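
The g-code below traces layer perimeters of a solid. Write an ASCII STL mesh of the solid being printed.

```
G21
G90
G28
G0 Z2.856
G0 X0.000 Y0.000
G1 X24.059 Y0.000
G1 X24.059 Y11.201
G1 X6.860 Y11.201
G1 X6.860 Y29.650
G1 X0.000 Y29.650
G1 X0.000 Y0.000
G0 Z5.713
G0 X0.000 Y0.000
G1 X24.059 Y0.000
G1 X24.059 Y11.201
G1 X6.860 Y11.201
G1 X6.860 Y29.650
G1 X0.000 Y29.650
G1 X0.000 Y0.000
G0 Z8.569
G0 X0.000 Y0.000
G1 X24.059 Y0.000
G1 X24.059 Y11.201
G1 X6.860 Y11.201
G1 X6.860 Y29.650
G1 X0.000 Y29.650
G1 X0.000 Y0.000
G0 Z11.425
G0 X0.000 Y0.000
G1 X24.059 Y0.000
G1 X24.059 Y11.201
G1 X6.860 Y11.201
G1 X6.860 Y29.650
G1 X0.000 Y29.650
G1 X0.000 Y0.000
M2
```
solid part
  facet normal 0.0000 0.0000 -1.0000
    outer loop
      vertex 24.059 11.201 0.000
      vertex 24.059 0.000 0.000
      vertex 0.000 0.000 0.000
    endloop
  endfacet
  facet normal 0.0000 0.0000 -1.0000
    outer loop
      vertex 6.860 11.201 0.000
      vertex 24.059 11.201 0.000
      vertex 0.000 0.000 0.000
    endloop
  endfacet
  facet normal 0.0000 0.0000 -1.0000
    outer loop
      vertex 6.860 29.650 0.000
      vertex 6.860 11.201 0.000
      vertex 0.000 0.000 0.000
    endloop
  endfacet
  facet normal 0.0000 0.0000 -1.0000
    outer loop
      vertex 0.000 29.650 0.000
      vertex 6.860 29.650 0.000
      vertex 0.000 0.000 0.000
    endloop
  endfacet
  facet normal 0.0000 0.0000 1.0000
    outer loop
      vertex 0.000 0.000 11.425
      vertex 24.059 0.000 11.425
      vertex 24.059 11.201 11.425
    endloop
  endfacet
  facet normal 0.0000 0.0000 1.0000
    outer loop
      vertex 0.000 0.000 11.425
      vertex 24.059 11.201 11.425
      vertex 6.860 11.201 11.425
    endloop
  endfacet
  facet normal 0.0000 0.0000 1.0000
    outer loop
      vertex 0.000 0.000 11.425
      vertex 6.860 11.201 11.425
      vertex 6.860 29.650 11.425
    endloop
  endfacet
  facet normal 0.0000 0.0000 1.0000
    outer loop
      vertex 0.000 0.000 11.425
      vertex 6.860 29.650 11.425
      vertex 0.000 29.650 11.425
    endloop
  endfacet
  facet normal 0.0000 -1.0000 0.0000
    outer loop
      vertex 0.000 0.000 0.000
      vertex 24.059 0.000 0.000
      vertex 24.059 0.000 11.425
    endloop
  endfacet
  facet normal 0.0000 -1.0000 0.0000
    outer loop
      vertex 0.000 0.000 0.000
      vertex 24.059 0.000 11.425
      vertex 0.000 0.000 11.425
    endloop
  endfacet
  facet normal 1.0000 0.0000 0.0000
    outer loop
      vertex 24.059 0.000 0.000
      vertex 24.059 11.201 0.000
      vertex 24.059 11.201 11.425
    endloop
  endfacet
  facet normal 1.0000 0.0000 0.0000
    outer loop
      vertex 24.059 0.000 0.000
      vertex 24.059 11.201 11.425
      vertex 24.059 0.000 11.425
    endloop
  endfacet
  facet normal 0.0000 1.0000 0.0000
    outer loop
      vertex 24.059 11.201 0.000
      vertex 6.860 11.201 0.000
      vertex 6.860 11.201 11.425
    endloop
  endfacet
  facet normal 0.0000 1.0000 0.0000
    outer loop
      vertex 24.059 11.201 0.000
      vertex 6.860 11.201 11.425
      vertex 24.059 11.201 11.425
    endloop
  endfacet
  facet normal 1.0000 0.0000 0.0000
    outer loop
      vertex 6.860 11.201 0.000
      vertex 6.860 29.650 0.000
      vertex 6.860 29.650 11.425
    endloop
  endfacet
  facet normal 1.0000 0.0000 0.0000
    outer loop
      vertex 6.860 11.201 0.000
      vertex 6.860 29.650 11.425
      vertex 6.860 11.201 11.425
    endloop
  endfacet
  facet normal 0.0000 1.0000 0.0000
    outer loop
      vertex 6.860 29.650 0.000
      vertex 0.000 29.650 0.000
      vertex 0.000 29.650 11.425
    endloop
  endfacet
  facet normal 0.0000 1.0000 0.0000
    outer loop
      vertex 6.860 29.650 0.000
      vertex 0.000 29.650 11.425
      vertex 6.860 29.650 11.425
    endloop
  endfacet
  facet normal -1.0000 0.0000 0.0000
    outer loop
      vertex 0.000 29.650 0.000
      vertex 0.000 0.000 0.000
      vertex 0.000 0.000 11.425
    endloop
  endfacet
  facet normal -1.0000 0.0000 0.0000
    outer loop
      vertex 0.000 29.650 0.000
      vertex 0.000 0.000 11.425
      vertex 0.000 29.650 11.425
    endloop
  endfacet
endsolid part

The G0 Z moves step by Δz≈2.856 mm. Every layer's G1 loop is the same polygon, so the solid is a straight extrusion of it from z=0 to z≈11.4. Closing with flat bottom and top caps and triangulating gives 20 facets — an L-shaped prism: outer 24.1 × 29.6 mm, arm thicknesses ≈ 11.2 mm (horizontal) and 6.86 mm (vertical), extruded 11.4 mm in z.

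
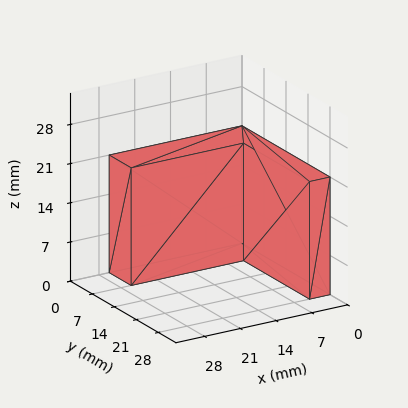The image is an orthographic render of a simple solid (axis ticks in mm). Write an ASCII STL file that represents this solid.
Reading the render: the shape is an L-shaped prism: outer 26 × 28 mm, arm thicknesses ≈ 7 mm (horizontal) and 4 mm (vertical), extruded 21 mm in z (dimensions read to the nearest mm from the axis ticks). For the STL, each face is triangulated and given an outward normal.

solid part
  facet normal 0.0000 0.0000 -1.0000
    outer loop
      vertex 26.000 7.000 0.000
      vertex 26.000 0.000 0.000
      vertex 0.000 0.000 0.000
    endloop
  endfacet
  facet normal 0.0000 0.0000 -1.0000
    outer loop
      vertex 4.000 7.000 0.000
      vertex 26.000 7.000 0.000
      vertex 0.000 0.000 0.000
    endloop
  endfacet
  facet normal 0.0000 0.0000 -1.0000
    outer loop
      vertex 4.000 28.000 0.000
      vertex 4.000 7.000 0.000
      vertex 0.000 0.000 0.000
    endloop
  endfacet
  facet normal 0.0000 0.0000 -1.0000
    outer loop
      vertex 0.000 28.000 0.000
      vertex 4.000 28.000 0.000
      vertex 0.000 0.000 0.000
    endloop
  endfacet
  facet normal 0.0000 0.0000 1.0000
    outer loop
      vertex 0.000 0.000 21.000
      vertex 26.000 0.000 21.000
      vertex 26.000 7.000 21.000
    endloop
  endfacet
  facet normal 0.0000 0.0000 1.0000
    outer loop
      vertex 0.000 0.000 21.000
      vertex 26.000 7.000 21.000
      vertex 4.000 7.000 21.000
    endloop
  endfacet
  facet normal 0.0000 0.0000 1.0000
    outer loop
      vertex 0.000 0.000 21.000
      vertex 4.000 7.000 21.000
      vertex 4.000 28.000 21.000
    endloop
  endfacet
  facet normal 0.0000 0.0000 1.0000
    outer loop
      vertex 0.000 0.000 21.000
      vertex 4.000 28.000 21.000
      vertex 0.000 28.000 21.000
    endloop
  endfacet
  facet normal 0.0000 -1.0000 0.0000
    outer loop
      vertex 0.000 0.000 0.000
      vertex 26.000 0.000 0.000
      vertex 26.000 0.000 21.000
    endloop
  endfacet
  facet normal 0.0000 -1.0000 0.0000
    outer loop
      vertex 0.000 0.000 0.000
      vertex 26.000 0.000 21.000
      vertex 0.000 0.000 21.000
    endloop
  endfacet
  facet normal 1.0000 0.0000 0.0000
    outer loop
      vertex 26.000 0.000 0.000
      vertex 26.000 7.000 0.000
      vertex 26.000 7.000 21.000
    endloop
  endfacet
  facet normal 1.0000 0.0000 0.0000
    outer loop
      vertex 26.000 0.000 0.000
      vertex 26.000 7.000 21.000
      vertex 26.000 0.000 21.000
    endloop
  endfacet
  facet normal 0.0000 1.0000 0.0000
    outer loop
      vertex 26.000 7.000 0.000
      vertex 4.000 7.000 0.000
      vertex 4.000 7.000 21.000
    endloop
  endfacet
  facet normal 0.0000 1.0000 0.0000
    outer loop
      vertex 26.000 7.000 0.000
      vertex 4.000 7.000 21.000
      vertex 26.000 7.000 21.000
    endloop
  endfacet
  facet normal 1.0000 0.0000 0.0000
    outer loop
      vertex 4.000 7.000 0.000
      vertex 4.000 28.000 0.000
      vertex 4.000 28.000 21.000
    endloop
  endfacet
  facet normal 1.0000 0.0000 0.0000
    outer loop
      vertex 4.000 7.000 0.000
      vertex 4.000 28.000 21.000
      vertex 4.000 7.000 21.000
    endloop
  endfacet
  facet normal 0.0000 1.0000 0.0000
    outer loop
      vertex 4.000 28.000 0.000
      vertex 0.000 28.000 0.000
      vertex 0.000 28.000 21.000
    endloop
  endfacet
  facet normal 0.0000 1.0000 0.0000
    outer loop
      vertex 4.000 28.000 0.000
      vertex 0.000 28.000 21.000
      vertex 4.000 28.000 21.000
    endloop
  endfacet
  facet normal -1.0000 0.0000 0.0000
    outer loop
      vertex 0.000 28.000 0.000
      vertex 0.000 0.000 0.000
      vertex 0.000 0.000 21.000
    endloop
  endfacet
  facet normal -1.0000 0.0000 0.0000
    outer loop
      vertex 0.000 28.000 0.000
      vertex 0.000 0.000 21.000
      vertex 0.000 28.000 21.000
    endloop
  endfacet
endsolid part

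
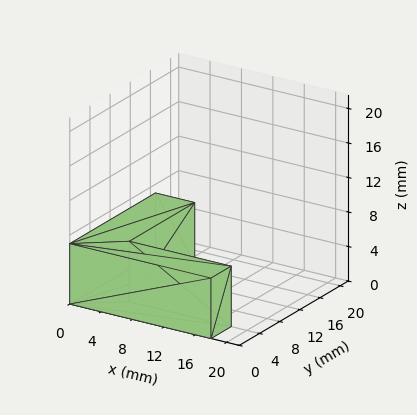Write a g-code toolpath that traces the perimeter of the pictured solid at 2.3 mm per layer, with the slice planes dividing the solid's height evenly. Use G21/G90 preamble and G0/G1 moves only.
Reading the render: the shape is an L-shaped prism: outer 18 × 17 mm, arm thicknesses ≈ 4 mm (horizontal) and 5 mm (vertical), extruded 7 mm in z (dimensions read to the nearest mm from the axis ticks). For the g-code, the solid's height is divided into equal slices at the stated Δz and each level perimeter traced with G1 moves after a G0 lift.

; perimeter-only toolpath
G21 ; units = mm
G90 ; absolute positioning
G28 ; home
; layer 1
G0 Z2.3
G0 X0.0 Y0.0
G1 X18.0 Y0.0
G1 X18.0 Y4.0
G1 X5.0 Y4.0
G1 X5.0 Y17.0
G1 X0.0 Y17.0
G1 X0.0 Y0.0
; layer 2
G0 Z4.7
G0 X0.0 Y0.0
G1 X18.0 Y0.0
G1 X18.0 Y4.0
G1 X5.0 Y4.0
G1 X5.0 Y17.0
G1 X0.0 Y17.0
G1 X0.0 Y0.0
; layer 3
G0 Z7.0
G0 X0.0 Y0.0
G1 X18.0 Y0.0
G1 X18.0 Y4.0
G1 X5.0 Y4.0
G1 X5.0 Y17.0
G1 X0.0 Y17.0
G1 X0.0 Y0.0
M2 ; end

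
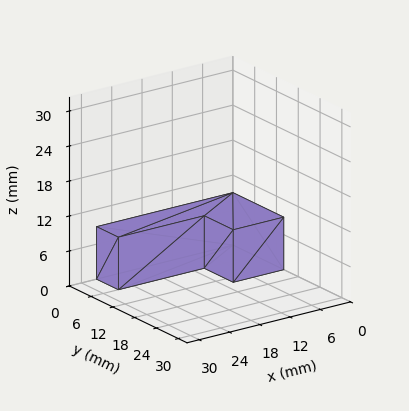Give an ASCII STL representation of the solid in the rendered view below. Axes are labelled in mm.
Reading the render: the shape is an L-shaped prism: outer 27 × 14 mm, arm thicknesses ≈ 6 mm (horizontal) and 10 mm (vertical), extruded 9 mm in z (dimensions read to the nearest mm from the axis ticks). For the STL, each face is triangulated and given an outward normal.

solid part
  facet normal 0.0000 0.0000 -1.0000
    outer loop
      vertex 27.00 6.00 0.00
      vertex 27.00 0.00 0.00
      vertex 0.00 0.00 0.00
    endloop
  endfacet
  facet normal 0.0000 0.0000 -1.0000
    outer loop
      vertex 10.00 6.00 0.00
      vertex 27.00 6.00 0.00
      vertex 0.00 0.00 0.00
    endloop
  endfacet
  facet normal 0.0000 0.0000 -1.0000
    outer loop
      vertex 10.00 14.00 0.00
      vertex 10.00 6.00 0.00
      vertex 0.00 0.00 0.00
    endloop
  endfacet
  facet normal 0.0000 0.0000 -1.0000
    outer loop
      vertex 0.00 14.00 0.00
      vertex 10.00 14.00 0.00
      vertex 0.00 0.00 0.00
    endloop
  endfacet
  facet normal 0.0000 0.0000 1.0000
    outer loop
      vertex 0.00 0.00 9.00
      vertex 27.00 0.00 9.00
      vertex 27.00 6.00 9.00
    endloop
  endfacet
  facet normal 0.0000 0.0000 1.0000
    outer loop
      vertex 0.00 0.00 9.00
      vertex 27.00 6.00 9.00
      vertex 10.00 6.00 9.00
    endloop
  endfacet
  facet normal 0.0000 0.0000 1.0000
    outer loop
      vertex 0.00 0.00 9.00
      vertex 10.00 6.00 9.00
      vertex 10.00 14.00 9.00
    endloop
  endfacet
  facet normal 0.0000 0.0000 1.0000
    outer loop
      vertex 0.00 0.00 9.00
      vertex 10.00 14.00 9.00
      vertex 0.00 14.00 9.00
    endloop
  endfacet
  facet normal 0.0000 -1.0000 0.0000
    outer loop
      vertex 0.00 0.00 0.00
      vertex 27.00 0.00 0.00
      vertex 27.00 0.00 9.00
    endloop
  endfacet
  facet normal 0.0000 -1.0000 0.0000
    outer loop
      vertex 0.00 0.00 0.00
      vertex 27.00 0.00 9.00
      vertex 0.00 0.00 9.00
    endloop
  endfacet
  facet normal 1.0000 0.0000 0.0000
    outer loop
      vertex 27.00 0.00 0.00
      vertex 27.00 6.00 0.00
      vertex 27.00 6.00 9.00
    endloop
  endfacet
  facet normal 1.0000 0.0000 0.0000
    outer loop
      vertex 27.00 0.00 0.00
      vertex 27.00 6.00 9.00
      vertex 27.00 0.00 9.00
    endloop
  endfacet
  facet normal 0.0000 1.0000 0.0000
    outer loop
      vertex 27.00 6.00 0.00
      vertex 10.00 6.00 0.00
      vertex 10.00 6.00 9.00
    endloop
  endfacet
  facet normal 0.0000 1.0000 0.0000
    outer loop
      vertex 27.00 6.00 0.00
      vertex 10.00 6.00 9.00
      vertex 27.00 6.00 9.00
    endloop
  endfacet
  facet normal 1.0000 0.0000 0.0000
    outer loop
      vertex 10.00 6.00 0.00
      vertex 10.00 14.00 0.00
      vertex 10.00 14.00 9.00
    endloop
  endfacet
  facet normal 1.0000 0.0000 0.0000
    outer loop
      vertex 10.00 6.00 0.00
      vertex 10.00 14.00 9.00
      vertex 10.00 6.00 9.00
    endloop
  endfacet
  facet normal 0.0000 1.0000 0.0000
    outer loop
      vertex 10.00 14.00 0.00
      vertex 0.00 14.00 0.00
      vertex 0.00 14.00 9.00
    endloop
  endfacet
  facet normal 0.0000 1.0000 0.0000
    outer loop
      vertex 10.00 14.00 0.00
      vertex 0.00 14.00 9.00
      vertex 10.00 14.00 9.00
    endloop
  endfacet
  facet normal -1.0000 0.0000 0.0000
    outer loop
      vertex 0.00 14.00 0.00
      vertex 0.00 0.00 0.00
      vertex 0.00 0.00 9.00
    endloop
  endfacet
  facet normal -1.0000 0.0000 0.0000
    outer loop
      vertex 0.00 14.00 0.00
      vertex 0.00 0.00 9.00
      vertex 0.00 14.00 9.00
    endloop
  endfacet
endsolid part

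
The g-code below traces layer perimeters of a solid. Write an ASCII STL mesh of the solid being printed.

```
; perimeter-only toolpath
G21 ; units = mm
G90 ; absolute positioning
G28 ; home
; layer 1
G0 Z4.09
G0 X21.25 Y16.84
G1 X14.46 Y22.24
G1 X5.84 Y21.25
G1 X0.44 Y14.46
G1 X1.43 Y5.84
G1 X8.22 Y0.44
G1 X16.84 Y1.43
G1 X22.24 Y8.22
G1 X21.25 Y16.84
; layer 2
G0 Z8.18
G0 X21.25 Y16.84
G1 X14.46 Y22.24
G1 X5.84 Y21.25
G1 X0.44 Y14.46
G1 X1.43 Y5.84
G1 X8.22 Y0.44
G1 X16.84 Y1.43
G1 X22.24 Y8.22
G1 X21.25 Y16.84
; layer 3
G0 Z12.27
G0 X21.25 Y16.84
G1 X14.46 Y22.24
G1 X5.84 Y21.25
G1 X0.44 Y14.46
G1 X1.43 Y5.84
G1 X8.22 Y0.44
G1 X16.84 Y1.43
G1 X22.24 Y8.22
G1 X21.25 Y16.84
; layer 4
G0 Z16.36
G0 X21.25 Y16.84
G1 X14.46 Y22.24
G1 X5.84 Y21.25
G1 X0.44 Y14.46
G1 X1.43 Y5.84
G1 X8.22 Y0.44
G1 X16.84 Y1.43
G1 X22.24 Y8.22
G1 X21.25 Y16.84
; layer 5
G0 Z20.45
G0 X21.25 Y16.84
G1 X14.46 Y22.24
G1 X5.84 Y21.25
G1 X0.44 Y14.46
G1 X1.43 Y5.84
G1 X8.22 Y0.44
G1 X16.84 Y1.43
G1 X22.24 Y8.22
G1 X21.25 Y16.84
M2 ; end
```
solid part
  facet normal 0.0000 0.0000 -1.0000
    outer loop
      vertex 5.84 21.25 0.00
      vertex 14.46 22.24 0.00
      vertex 21.25 16.84 0.00
    endloop
  endfacet
  facet normal 0.0000 0.0000 -1.0000
    outer loop
      vertex 0.44 14.46 0.00
      vertex 5.84 21.25 0.00
      vertex 21.25 16.84 0.00
    endloop
  endfacet
  facet normal 0.0000 0.0000 -1.0000
    outer loop
      vertex 1.43 5.84 0.00
      vertex 0.44 14.46 0.00
      vertex 21.25 16.84 0.00
    endloop
  endfacet
  facet normal 0.0000 0.0000 -1.0000
    outer loop
      vertex 8.22 0.44 0.00
      vertex 1.43 5.84 0.00
      vertex 21.25 16.84 0.00
    endloop
  endfacet
  facet normal 0.0000 0.0000 -1.0000
    outer loop
      vertex 16.84 1.43 0.00
      vertex 8.22 0.44 0.00
      vertex 21.25 16.84 0.00
    endloop
  endfacet
  facet normal 0.0000 0.0000 -1.0000
    outer loop
      vertex 22.24 8.22 0.00
      vertex 16.84 1.43 0.00
      vertex 21.25 16.84 0.00
    endloop
  endfacet
  facet normal 0.0000 0.0000 1.0000
    outer loop
      vertex 21.25 16.84 20.45
      vertex 14.46 22.24 20.45
      vertex 5.84 21.25 20.45
    endloop
  endfacet
  facet normal 0.0000 0.0000 1.0000
    outer loop
      vertex 21.25 16.84 20.45
      vertex 5.84 21.25 20.45
      vertex 0.44 14.46 20.45
    endloop
  endfacet
  facet normal 0.0000 0.0000 1.0000
    outer loop
      vertex 21.25 16.84 20.45
      vertex 0.44 14.46 20.45
      vertex 1.43 5.84 20.45
    endloop
  endfacet
  facet normal 0.0000 0.0000 1.0000
    outer loop
      vertex 21.25 16.84 20.45
      vertex 1.43 5.84 20.45
      vertex 8.22 0.44 20.45
    endloop
  endfacet
  facet normal 0.0000 0.0000 1.0000
    outer loop
      vertex 21.25 16.84 20.45
      vertex 8.22 0.44 20.45
      vertex 16.84 1.43 20.45
    endloop
  endfacet
  facet normal 0.0000 0.0000 1.0000
    outer loop
      vertex 21.25 16.84 20.45
      vertex 16.84 1.43 20.45
      vertex 22.24 8.22 20.45
    endloop
  endfacet
  facet normal 0.6224 0.7827 0.0000
    outer loop
      vertex 21.25 16.84 0.00
      vertex 14.46 22.24 0.00
      vertex 14.46 22.24 20.45
    endloop
  endfacet
  facet normal 0.6224 0.7827 0.0000
    outer loop
      vertex 21.25 16.84 0.00
      vertex 14.46 22.24 20.45
      vertex 21.25 16.84 20.45
    endloop
  endfacet
  facet normal -0.1141 0.9935 0.0000
    outer loop
      vertex 14.46 22.24 0.00
      vertex 5.84 21.25 0.00
      vertex 5.84 21.25 20.45
    endloop
  endfacet
  facet normal -0.1141 0.9935 0.0000
    outer loop
      vertex 14.46 22.24 0.00
      vertex 5.84 21.25 20.45
      vertex 14.46 22.24 20.45
    endloop
  endfacet
  facet normal -0.7827 0.6224 0.0000
    outer loop
      vertex 5.84 21.25 0.00
      vertex 0.44 14.46 0.00
      vertex 0.44 14.46 20.45
    endloop
  endfacet
  facet normal -0.7827 0.6224 0.0000
    outer loop
      vertex 5.84 21.25 0.00
      vertex 0.44 14.46 20.45
      vertex 5.84 21.25 20.45
    endloop
  endfacet
  facet normal -0.9935 -0.1141 0.0000
    outer loop
      vertex 0.44 14.46 0.00
      vertex 1.43 5.84 0.00
      vertex 1.43 5.84 20.45
    endloop
  endfacet
  facet normal -0.9935 -0.1141 0.0000
    outer loop
      vertex 0.44 14.46 0.00
      vertex 1.43 5.84 20.45
      vertex 0.44 14.46 20.45
    endloop
  endfacet
  facet normal -0.6224 -0.7827 0.0000
    outer loop
      vertex 1.43 5.84 0.00
      vertex 8.22 0.44 0.00
      vertex 8.22 0.44 20.45
    endloop
  endfacet
  facet normal -0.6224 -0.7827 0.0000
    outer loop
      vertex 1.43 5.84 0.00
      vertex 8.22 0.44 20.45
      vertex 1.43 5.84 20.45
    endloop
  endfacet
  facet normal 0.1141 -0.9935 0.0000
    outer loop
      vertex 8.22 0.44 0.00
      vertex 16.84 1.43 0.00
      vertex 16.84 1.43 20.45
    endloop
  endfacet
  facet normal 0.1141 -0.9935 0.0000
    outer loop
      vertex 8.22 0.44 0.00
      vertex 16.84 1.43 20.45
      vertex 8.22 0.44 20.45
    endloop
  endfacet
  facet normal 0.7827 -0.6224 0.0000
    outer loop
      vertex 16.84 1.43 0.00
      vertex 22.24 8.22 0.00
      vertex 22.24 8.22 20.45
    endloop
  endfacet
  facet normal 0.7827 -0.6224 0.0000
    outer loop
      vertex 16.84 1.43 0.00
      vertex 22.24 8.22 20.45
      vertex 16.84 1.43 20.45
    endloop
  endfacet
  facet normal 0.9935 0.1141 0.0000
    outer loop
      vertex 22.24 8.22 0.00
      vertex 21.25 16.84 0.00
      vertex 21.25 16.84 20.45
    endloop
  endfacet
  facet normal 0.9935 0.1141 0.0000
    outer loop
      vertex 22.24 8.22 0.00
      vertex 21.25 16.84 20.45
      vertex 22.24 8.22 20.45
    endloop
  endfacet
endsolid part

The G0 Z moves step by Δz≈4.09 mm. Every layer's G1 loop is the same polygon, so the solid is a straight extrusion of it from z=0 to z≈20.4. Closing with flat bottom and top caps and triangulating gives 28 facets — a regular 8-sided prism (a cylinder approximated with 8 flat sides), circumscribed radius ≈ 11.3 mm, height ≈ 20.4 mm.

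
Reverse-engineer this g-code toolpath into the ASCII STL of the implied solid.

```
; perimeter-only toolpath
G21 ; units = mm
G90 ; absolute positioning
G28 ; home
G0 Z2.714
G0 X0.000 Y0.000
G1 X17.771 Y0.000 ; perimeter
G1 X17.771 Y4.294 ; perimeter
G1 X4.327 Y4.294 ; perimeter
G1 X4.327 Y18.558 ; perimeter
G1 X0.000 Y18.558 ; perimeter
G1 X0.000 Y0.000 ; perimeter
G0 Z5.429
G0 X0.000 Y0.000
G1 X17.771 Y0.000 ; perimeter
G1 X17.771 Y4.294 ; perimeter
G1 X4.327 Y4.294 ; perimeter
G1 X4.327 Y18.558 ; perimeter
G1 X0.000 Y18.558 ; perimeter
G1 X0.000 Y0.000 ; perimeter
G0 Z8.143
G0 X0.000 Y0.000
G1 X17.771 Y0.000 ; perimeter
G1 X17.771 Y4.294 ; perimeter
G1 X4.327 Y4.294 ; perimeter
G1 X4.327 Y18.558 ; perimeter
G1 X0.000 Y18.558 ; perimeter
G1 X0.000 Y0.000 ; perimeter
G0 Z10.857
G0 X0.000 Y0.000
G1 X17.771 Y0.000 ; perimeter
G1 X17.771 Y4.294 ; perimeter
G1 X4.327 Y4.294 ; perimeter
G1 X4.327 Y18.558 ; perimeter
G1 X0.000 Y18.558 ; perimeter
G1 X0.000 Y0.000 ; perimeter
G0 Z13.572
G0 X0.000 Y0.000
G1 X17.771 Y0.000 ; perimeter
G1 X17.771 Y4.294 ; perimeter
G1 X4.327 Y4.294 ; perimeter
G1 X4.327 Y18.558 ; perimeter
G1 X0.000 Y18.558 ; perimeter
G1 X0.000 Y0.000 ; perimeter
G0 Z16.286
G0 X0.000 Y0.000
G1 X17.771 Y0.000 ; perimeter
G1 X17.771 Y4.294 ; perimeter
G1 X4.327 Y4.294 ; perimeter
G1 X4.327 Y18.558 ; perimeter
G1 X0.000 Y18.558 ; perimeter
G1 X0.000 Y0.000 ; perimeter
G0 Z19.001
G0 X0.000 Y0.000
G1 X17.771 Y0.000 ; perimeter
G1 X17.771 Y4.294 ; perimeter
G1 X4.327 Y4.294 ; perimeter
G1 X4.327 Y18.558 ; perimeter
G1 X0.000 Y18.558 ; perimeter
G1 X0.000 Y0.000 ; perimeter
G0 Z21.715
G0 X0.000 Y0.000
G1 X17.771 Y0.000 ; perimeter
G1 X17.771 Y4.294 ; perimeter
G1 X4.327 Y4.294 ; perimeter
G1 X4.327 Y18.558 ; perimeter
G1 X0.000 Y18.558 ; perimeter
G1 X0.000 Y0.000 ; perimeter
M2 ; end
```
solid part
  facet normal 0.0000 0.0000 -1.0000
    outer loop
      vertex 17.771 4.294 0.000
      vertex 17.771 0.000 0.000
      vertex 0.000 0.000 0.000
    endloop
  endfacet
  facet normal 0.0000 0.0000 -1.0000
    outer loop
      vertex 4.327 4.294 0.000
      vertex 17.771 4.294 0.000
      vertex 0.000 0.000 0.000
    endloop
  endfacet
  facet normal 0.0000 0.0000 -1.0000
    outer loop
      vertex 4.327 18.558 0.000
      vertex 4.327 4.294 0.000
      vertex 0.000 0.000 0.000
    endloop
  endfacet
  facet normal 0.0000 0.0000 -1.0000
    outer loop
      vertex 0.000 18.558 0.000
      vertex 4.327 18.558 0.000
      vertex 0.000 0.000 0.000
    endloop
  endfacet
  facet normal 0.0000 0.0000 1.0000
    outer loop
      vertex 0.000 0.000 21.715
      vertex 17.771 0.000 21.715
      vertex 17.771 4.294 21.715
    endloop
  endfacet
  facet normal 0.0000 0.0000 1.0000
    outer loop
      vertex 0.000 0.000 21.715
      vertex 17.771 4.294 21.715
      vertex 4.327 4.294 21.715
    endloop
  endfacet
  facet normal 0.0000 0.0000 1.0000
    outer loop
      vertex 0.000 0.000 21.715
      vertex 4.327 4.294 21.715
      vertex 4.327 18.558 21.715
    endloop
  endfacet
  facet normal 0.0000 0.0000 1.0000
    outer loop
      vertex 0.000 0.000 21.715
      vertex 4.327 18.558 21.715
      vertex 0.000 18.558 21.715
    endloop
  endfacet
  facet normal 0.0000 -1.0000 0.0000
    outer loop
      vertex 0.000 0.000 0.000
      vertex 17.771 0.000 0.000
      vertex 17.771 0.000 21.715
    endloop
  endfacet
  facet normal 0.0000 -1.0000 0.0000
    outer loop
      vertex 0.000 0.000 0.000
      vertex 17.771 0.000 21.715
      vertex 0.000 0.000 21.715
    endloop
  endfacet
  facet normal 1.0000 0.0000 0.0000
    outer loop
      vertex 17.771 0.000 0.000
      vertex 17.771 4.294 0.000
      vertex 17.771 4.294 21.715
    endloop
  endfacet
  facet normal 1.0000 0.0000 0.0000
    outer loop
      vertex 17.771 0.000 0.000
      vertex 17.771 4.294 21.715
      vertex 17.771 0.000 21.715
    endloop
  endfacet
  facet normal 0.0000 1.0000 0.0000
    outer loop
      vertex 17.771 4.294 0.000
      vertex 4.327 4.294 0.000
      vertex 4.327 4.294 21.715
    endloop
  endfacet
  facet normal 0.0000 1.0000 0.0000
    outer loop
      vertex 17.771 4.294 0.000
      vertex 4.327 4.294 21.715
      vertex 17.771 4.294 21.715
    endloop
  endfacet
  facet normal 1.0000 0.0000 0.0000
    outer loop
      vertex 4.327 4.294 0.000
      vertex 4.327 18.558 0.000
      vertex 4.327 18.558 21.715
    endloop
  endfacet
  facet normal 1.0000 0.0000 0.0000
    outer loop
      vertex 4.327 4.294 0.000
      vertex 4.327 18.558 21.715
      vertex 4.327 4.294 21.715
    endloop
  endfacet
  facet normal 0.0000 1.0000 0.0000
    outer loop
      vertex 4.327 18.558 0.000
      vertex 0.000 18.558 0.000
      vertex 0.000 18.558 21.715
    endloop
  endfacet
  facet normal 0.0000 1.0000 0.0000
    outer loop
      vertex 4.327 18.558 0.000
      vertex 0.000 18.558 21.715
      vertex 4.327 18.558 21.715
    endloop
  endfacet
  facet normal -1.0000 0.0000 0.0000
    outer loop
      vertex 0.000 18.558 0.000
      vertex 0.000 0.000 0.000
      vertex 0.000 0.000 21.715
    endloop
  endfacet
  facet normal -1.0000 0.0000 0.0000
    outer loop
      vertex 0.000 18.558 0.000
      vertex 0.000 0.000 21.715
      vertex 0.000 18.558 21.715
    endloop
  endfacet
endsolid part

The G0 Z moves step by Δz≈2.714 mm. Every layer's G1 loop is the same polygon, so the solid is a straight extrusion of it from z=0 to z≈21.7. Closing with flat bottom and top caps and triangulating gives 20 facets — an L-shaped prism: outer 17.8 × 18.6 mm, arm thicknesses ≈ 4.29 mm (horizontal) and 4.33 mm (vertical), extruded 21.7 mm in z.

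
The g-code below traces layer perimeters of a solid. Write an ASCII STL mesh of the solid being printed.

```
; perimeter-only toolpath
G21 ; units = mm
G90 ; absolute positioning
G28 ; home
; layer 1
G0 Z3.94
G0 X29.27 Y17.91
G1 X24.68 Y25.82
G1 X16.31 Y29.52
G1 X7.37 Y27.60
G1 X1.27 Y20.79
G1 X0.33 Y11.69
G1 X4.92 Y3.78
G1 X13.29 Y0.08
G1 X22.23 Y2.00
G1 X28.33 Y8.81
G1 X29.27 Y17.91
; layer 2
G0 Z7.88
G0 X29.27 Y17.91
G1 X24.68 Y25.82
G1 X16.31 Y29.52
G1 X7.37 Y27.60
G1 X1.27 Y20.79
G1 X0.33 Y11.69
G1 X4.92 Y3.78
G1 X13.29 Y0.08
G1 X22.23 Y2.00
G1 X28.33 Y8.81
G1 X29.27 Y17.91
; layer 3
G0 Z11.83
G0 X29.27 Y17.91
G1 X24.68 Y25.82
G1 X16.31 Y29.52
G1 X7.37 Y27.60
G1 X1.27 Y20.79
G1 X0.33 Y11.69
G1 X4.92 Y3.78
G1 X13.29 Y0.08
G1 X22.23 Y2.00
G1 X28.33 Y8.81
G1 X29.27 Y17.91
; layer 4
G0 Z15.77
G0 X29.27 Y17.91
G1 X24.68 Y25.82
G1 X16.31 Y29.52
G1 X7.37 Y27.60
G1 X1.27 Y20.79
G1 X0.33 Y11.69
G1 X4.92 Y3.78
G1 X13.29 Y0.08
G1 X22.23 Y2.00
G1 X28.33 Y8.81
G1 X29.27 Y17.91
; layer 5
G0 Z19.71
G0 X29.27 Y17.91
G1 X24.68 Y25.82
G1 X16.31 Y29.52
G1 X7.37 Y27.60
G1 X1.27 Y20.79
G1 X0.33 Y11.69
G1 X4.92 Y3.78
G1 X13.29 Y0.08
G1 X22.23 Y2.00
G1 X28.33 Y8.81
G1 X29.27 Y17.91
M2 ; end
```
solid part
  facet normal 0.0000 0.0000 -1.0000
    outer loop
      vertex 16.31 29.52 0.00
      vertex 24.68 25.82 0.00
      vertex 29.27 17.91 0.00
    endloop
  endfacet
  facet normal 0.0000 0.0000 -1.0000
    outer loop
      vertex 7.37 27.60 0.00
      vertex 16.31 29.52 0.00
      vertex 29.27 17.91 0.00
    endloop
  endfacet
  facet normal 0.0000 0.0000 -1.0000
    outer loop
      vertex 1.27 20.79 0.00
      vertex 7.37 27.60 0.00
      vertex 29.27 17.91 0.00
    endloop
  endfacet
  facet normal 0.0000 0.0000 -1.0000
    outer loop
      vertex 0.33 11.69 0.00
      vertex 1.27 20.79 0.00
      vertex 29.27 17.91 0.00
    endloop
  endfacet
  facet normal 0.0000 0.0000 -1.0000
    outer loop
      vertex 4.92 3.78 0.00
      vertex 0.33 11.69 0.00
      vertex 29.27 17.91 0.00
    endloop
  endfacet
  facet normal 0.0000 0.0000 -1.0000
    outer loop
      vertex 13.29 0.08 0.00
      vertex 4.92 3.78 0.00
      vertex 29.27 17.91 0.00
    endloop
  endfacet
  facet normal 0.0000 0.0000 -1.0000
    outer loop
      vertex 22.23 2.00 0.00
      vertex 13.29 0.08 0.00
      vertex 29.27 17.91 0.00
    endloop
  endfacet
  facet normal 0.0000 0.0000 -1.0000
    outer loop
      vertex 28.33 8.81 0.00
      vertex 22.23 2.00 0.00
      vertex 29.27 17.91 0.00
    endloop
  endfacet
  facet normal 0.0000 0.0000 1.0000
    outer loop
      vertex 29.27 17.91 19.71
      vertex 24.68 25.82 19.71
      vertex 16.31 29.52 19.71
    endloop
  endfacet
  facet normal 0.0000 0.0000 1.0000
    outer loop
      vertex 29.27 17.91 19.71
      vertex 16.31 29.52 19.71
      vertex 7.37 27.60 19.71
    endloop
  endfacet
  facet normal 0.0000 0.0000 1.0000
    outer loop
      vertex 29.27 17.91 19.71
      vertex 7.37 27.60 19.71
      vertex 1.27 20.79 19.71
    endloop
  endfacet
  facet normal 0.0000 0.0000 1.0000
    outer loop
      vertex 29.27 17.91 19.71
      vertex 1.27 20.79 19.71
      vertex 0.33 11.69 19.71
    endloop
  endfacet
  facet normal 0.0000 0.0000 1.0000
    outer loop
      vertex 29.27 17.91 19.71
      vertex 0.33 11.69 19.71
      vertex 4.92 3.78 19.71
    endloop
  endfacet
  facet normal 0.0000 0.0000 1.0000
    outer loop
      vertex 29.27 17.91 19.71
      vertex 4.92 3.78 19.71
      vertex 13.29 0.08 19.71
    endloop
  endfacet
  facet normal 0.0000 0.0000 1.0000
    outer loop
      vertex 29.27 17.91 19.71
      vertex 13.29 0.08 19.71
      vertex 22.23 2.00 19.71
    endloop
  endfacet
  facet normal 0.0000 0.0000 1.0000
    outer loop
      vertex 29.27 17.91 19.71
      vertex 22.23 2.00 19.71
      vertex 28.33 8.81 19.71
    endloop
  endfacet
  facet normal 0.8649 0.5019 0.0000
    outer loop
      vertex 29.27 17.91 0.00
      vertex 24.68 25.82 0.00
      vertex 24.68 25.82 19.71
    endloop
  endfacet
  facet normal 0.8649 0.5019 0.0000
    outer loop
      vertex 29.27 17.91 0.00
      vertex 24.68 25.82 19.71
      vertex 29.27 17.91 19.71
    endloop
  endfacet
  facet normal 0.4043 0.9146 0.0000
    outer loop
      vertex 24.68 25.82 0.00
      vertex 16.31 29.52 0.00
      vertex 16.31 29.52 19.71
    endloop
  endfacet
  facet normal 0.4043 0.9146 0.0000
    outer loop
      vertex 24.68 25.82 0.00
      vertex 16.31 29.52 19.71
      vertex 24.68 25.82 19.71
    endloop
  endfacet
  facet normal -0.2100 0.9777 0.0000
    outer loop
      vertex 16.31 29.52 0.00
      vertex 7.37 27.60 0.00
      vertex 7.37 27.60 19.71
    endloop
  endfacet
  facet normal -0.2100 0.9777 0.0000
    outer loop
      vertex 16.31 29.52 0.00
      vertex 7.37 27.60 19.71
      vertex 16.31 29.52 19.71
    endloop
  endfacet
  facet normal -0.7449 0.6672 0.0000
    outer loop
      vertex 7.37 27.60 0.00
      vertex 1.27 20.79 0.00
      vertex 1.27 20.79 19.71
    endloop
  endfacet
  facet normal -0.7449 0.6672 0.0000
    outer loop
      vertex 7.37 27.60 0.00
      vertex 1.27 20.79 19.71
      vertex 7.37 27.60 19.71
    endloop
  endfacet
  facet normal -0.9947 0.1027 0.0000
    outer loop
      vertex 1.27 20.79 0.00
      vertex 0.33 11.69 0.00
      vertex 0.33 11.69 19.71
    endloop
  endfacet
  facet normal -0.9947 0.1027 0.0000
    outer loop
      vertex 1.27 20.79 0.00
      vertex 0.33 11.69 19.71
      vertex 1.27 20.79 19.71
    endloop
  endfacet
  facet normal -0.8649 -0.5019 0.0000
    outer loop
      vertex 0.33 11.69 0.00
      vertex 4.92 3.78 0.00
      vertex 4.92 3.78 19.71
    endloop
  endfacet
  facet normal -0.8649 -0.5019 0.0000
    outer loop
      vertex 0.33 11.69 0.00
      vertex 4.92 3.78 19.71
      vertex 0.33 11.69 19.71
    endloop
  endfacet
  facet normal -0.4043 -0.9146 0.0000
    outer loop
      vertex 4.92 3.78 0.00
      vertex 13.29 0.08 0.00
      vertex 13.29 0.08 19.71
    endloop
  endfacet
  facet normal -0.4043 -0.9146 0.0000
    outer loop
      vertex 4.92 3.78 0.00
      vertex 13.29 0.08 19.71
      vertex 4.92 3.78 19.71
    endloop
  endfacet
  facet normal 0.2100 -0.9777 0.0000
    outer loop
      vertex 13.29 0.08 0.00
      vertex 22.23 2.00 0.00
      vertex 22.23 2.00 19.71
    endloop
  endfacet
  facet normal 0.2100 -0.9777 0.0000
    outer loop
      vertex 13.29 0.08 0.00
      vertex 22.23 2.00 19.71
      vertex 13.29 0.08 19.71
    endloop
  endfacet
  facet normal 0.7449 -0.6672 0.0000
    outer loop
      vertex 22.23 2.00 0.00
      vertex 28.33 8.81 0.00
      vertex 28.33 8.81 19.71
    endloop
  endfacet
  facet normal 0.7449 -0.6672 0.0000
    outer loop
      vertex 22.23 2.00 0.00
      vertex 28.33 8.81 19.71
      vertex 22.23 2.00 19.71
    endloop
  endfacet
  facet normal 0.9947 -0.1027 0.0000
    outer loop
      vertex 28.33 8.81 0.00
      vertex 29.27 17.91 0.00
      vertex 29.27 17.91 19.71
    endloop
  endfacet
  facet normal 0.9947 -0.1027 0.0000
    outer loop
      vertex 28.33 8.81 0.00
      vertex 29.27 17.91 19.71
      vertex 28.33 8.81 19.71
    endloop
  endfacet
endsolid part

The G0 Z moves step by Δz≈3.94 mm. Every layer's G1 loop is the same polygon, so the solid is a straight extrusion of it from z=0 to z≈19.7. Closing with flat bottom and top caps and triangulating gives 36 facets — a regular 10-sided prism (a cylinder approximated with 10 flat sides), circumscribed radius ≈ 14.8 mm, height ≈ 19.7 mm.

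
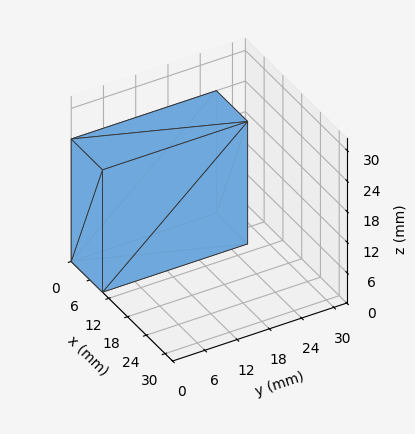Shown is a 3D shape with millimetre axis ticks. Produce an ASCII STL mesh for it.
Reading the render: the shape is a rectangular box, roughly 10 × 27 mm footprint and 24 mm tall (dimensions read to the nearest mm from the axis ticks). For the STL, each face is triangulated and given an outward normal.

solid part
  facet normal 0.0000 0.0000 -1.0000
    outer loop
      vertex 10.0 27.0 0.0
      vertex 10.0 0.0 0.0
      vertex 0.0 0.0 0.0
    endloop
  endfacet
  facet normal 0.0000 0.0000 -1.0000
    outer loop
      vertex 0.0 27.0 0.0
      vertex 10.0 27.0 0.0
      vertex 0.0 0.0 0.0
    endloop
  endfacet
  facet normal 0.0000 0.0000 1.0000
    outer loop
      vertex 0.0 0.0 24.0
      vertex 10.0 0.0 24.0
      vertex 10.0 27.0 24.0
    endloop
  endfacet
  facet normal 0.0000 0.0000 1.0000
    outer loop
      vertex 0.0 0.0 24.0
      vertex 10.0 27.0 24.0
      vertex 0.0 27.0 24.0
    endloop
  endfacet
  facet normal 0.0000 -1.0000 0.0000
    outer loop
      vertex 0.0 0.0 0.0
      vertex 10.0 0.0 0.0
      vertex 10.0 0.0 24.0
    endloop
  endfacet
  facet normal 0.0000 -1.0000 0.0000
    outer loop
      vertex 0.0 0.0 0.0
      vertex 10.0 0.0 24.0
      vertex 0.0 0.0 24.0
    endloop
  endfacet
  facet normal 0.0000 1.0000 0.0000
    outer loop
      vertex 10.0 27.0 24.0
      vertex 10.0 27.0 0.0
      vertex 0.0 27.0 0.0
    endloop
  endfacet
  facet normal 0.0000 1.0000 0.0000
    outer loop
      vertex 0.0 27.0 24.0
      vertex 10.0 27.0 24.0
      vertex 0.0 27.0 0.0
    endloop
  endfacet
  facet normal -1.0000 0.0000 0.0000
    outer loop
      vertex 0.0 27.0 24.0
      vertex 0.0 27.0 0.0
      vertex 0.0 0.0 0.0
    endloop
  endfacet
  facet normal -1.0000 0.0000 0.0000
    outer loop
      vertex 0.0 0.0 24.0
      vertex 0.0 27.0 24.0
      vertex 0.0 0.0 0.0
    endloop
  endfacet
  facet normal 1.0000 0.0000 0.0000
    outer loop
      vertex 10.0 0.0 0.0
      vertex 10.0 27.0 0.0
      vertex 10.0 27.0 24.0
    endloop
  endfacet
  facet normal 1.0000 0.0000 0.0000
    outer loop
      vertex 10.0 0.0 0.0
      vertex 10.0 27.0 24.0
      vertex 10.0 0.0 24.0
    endloop
  endfacet
endsolid part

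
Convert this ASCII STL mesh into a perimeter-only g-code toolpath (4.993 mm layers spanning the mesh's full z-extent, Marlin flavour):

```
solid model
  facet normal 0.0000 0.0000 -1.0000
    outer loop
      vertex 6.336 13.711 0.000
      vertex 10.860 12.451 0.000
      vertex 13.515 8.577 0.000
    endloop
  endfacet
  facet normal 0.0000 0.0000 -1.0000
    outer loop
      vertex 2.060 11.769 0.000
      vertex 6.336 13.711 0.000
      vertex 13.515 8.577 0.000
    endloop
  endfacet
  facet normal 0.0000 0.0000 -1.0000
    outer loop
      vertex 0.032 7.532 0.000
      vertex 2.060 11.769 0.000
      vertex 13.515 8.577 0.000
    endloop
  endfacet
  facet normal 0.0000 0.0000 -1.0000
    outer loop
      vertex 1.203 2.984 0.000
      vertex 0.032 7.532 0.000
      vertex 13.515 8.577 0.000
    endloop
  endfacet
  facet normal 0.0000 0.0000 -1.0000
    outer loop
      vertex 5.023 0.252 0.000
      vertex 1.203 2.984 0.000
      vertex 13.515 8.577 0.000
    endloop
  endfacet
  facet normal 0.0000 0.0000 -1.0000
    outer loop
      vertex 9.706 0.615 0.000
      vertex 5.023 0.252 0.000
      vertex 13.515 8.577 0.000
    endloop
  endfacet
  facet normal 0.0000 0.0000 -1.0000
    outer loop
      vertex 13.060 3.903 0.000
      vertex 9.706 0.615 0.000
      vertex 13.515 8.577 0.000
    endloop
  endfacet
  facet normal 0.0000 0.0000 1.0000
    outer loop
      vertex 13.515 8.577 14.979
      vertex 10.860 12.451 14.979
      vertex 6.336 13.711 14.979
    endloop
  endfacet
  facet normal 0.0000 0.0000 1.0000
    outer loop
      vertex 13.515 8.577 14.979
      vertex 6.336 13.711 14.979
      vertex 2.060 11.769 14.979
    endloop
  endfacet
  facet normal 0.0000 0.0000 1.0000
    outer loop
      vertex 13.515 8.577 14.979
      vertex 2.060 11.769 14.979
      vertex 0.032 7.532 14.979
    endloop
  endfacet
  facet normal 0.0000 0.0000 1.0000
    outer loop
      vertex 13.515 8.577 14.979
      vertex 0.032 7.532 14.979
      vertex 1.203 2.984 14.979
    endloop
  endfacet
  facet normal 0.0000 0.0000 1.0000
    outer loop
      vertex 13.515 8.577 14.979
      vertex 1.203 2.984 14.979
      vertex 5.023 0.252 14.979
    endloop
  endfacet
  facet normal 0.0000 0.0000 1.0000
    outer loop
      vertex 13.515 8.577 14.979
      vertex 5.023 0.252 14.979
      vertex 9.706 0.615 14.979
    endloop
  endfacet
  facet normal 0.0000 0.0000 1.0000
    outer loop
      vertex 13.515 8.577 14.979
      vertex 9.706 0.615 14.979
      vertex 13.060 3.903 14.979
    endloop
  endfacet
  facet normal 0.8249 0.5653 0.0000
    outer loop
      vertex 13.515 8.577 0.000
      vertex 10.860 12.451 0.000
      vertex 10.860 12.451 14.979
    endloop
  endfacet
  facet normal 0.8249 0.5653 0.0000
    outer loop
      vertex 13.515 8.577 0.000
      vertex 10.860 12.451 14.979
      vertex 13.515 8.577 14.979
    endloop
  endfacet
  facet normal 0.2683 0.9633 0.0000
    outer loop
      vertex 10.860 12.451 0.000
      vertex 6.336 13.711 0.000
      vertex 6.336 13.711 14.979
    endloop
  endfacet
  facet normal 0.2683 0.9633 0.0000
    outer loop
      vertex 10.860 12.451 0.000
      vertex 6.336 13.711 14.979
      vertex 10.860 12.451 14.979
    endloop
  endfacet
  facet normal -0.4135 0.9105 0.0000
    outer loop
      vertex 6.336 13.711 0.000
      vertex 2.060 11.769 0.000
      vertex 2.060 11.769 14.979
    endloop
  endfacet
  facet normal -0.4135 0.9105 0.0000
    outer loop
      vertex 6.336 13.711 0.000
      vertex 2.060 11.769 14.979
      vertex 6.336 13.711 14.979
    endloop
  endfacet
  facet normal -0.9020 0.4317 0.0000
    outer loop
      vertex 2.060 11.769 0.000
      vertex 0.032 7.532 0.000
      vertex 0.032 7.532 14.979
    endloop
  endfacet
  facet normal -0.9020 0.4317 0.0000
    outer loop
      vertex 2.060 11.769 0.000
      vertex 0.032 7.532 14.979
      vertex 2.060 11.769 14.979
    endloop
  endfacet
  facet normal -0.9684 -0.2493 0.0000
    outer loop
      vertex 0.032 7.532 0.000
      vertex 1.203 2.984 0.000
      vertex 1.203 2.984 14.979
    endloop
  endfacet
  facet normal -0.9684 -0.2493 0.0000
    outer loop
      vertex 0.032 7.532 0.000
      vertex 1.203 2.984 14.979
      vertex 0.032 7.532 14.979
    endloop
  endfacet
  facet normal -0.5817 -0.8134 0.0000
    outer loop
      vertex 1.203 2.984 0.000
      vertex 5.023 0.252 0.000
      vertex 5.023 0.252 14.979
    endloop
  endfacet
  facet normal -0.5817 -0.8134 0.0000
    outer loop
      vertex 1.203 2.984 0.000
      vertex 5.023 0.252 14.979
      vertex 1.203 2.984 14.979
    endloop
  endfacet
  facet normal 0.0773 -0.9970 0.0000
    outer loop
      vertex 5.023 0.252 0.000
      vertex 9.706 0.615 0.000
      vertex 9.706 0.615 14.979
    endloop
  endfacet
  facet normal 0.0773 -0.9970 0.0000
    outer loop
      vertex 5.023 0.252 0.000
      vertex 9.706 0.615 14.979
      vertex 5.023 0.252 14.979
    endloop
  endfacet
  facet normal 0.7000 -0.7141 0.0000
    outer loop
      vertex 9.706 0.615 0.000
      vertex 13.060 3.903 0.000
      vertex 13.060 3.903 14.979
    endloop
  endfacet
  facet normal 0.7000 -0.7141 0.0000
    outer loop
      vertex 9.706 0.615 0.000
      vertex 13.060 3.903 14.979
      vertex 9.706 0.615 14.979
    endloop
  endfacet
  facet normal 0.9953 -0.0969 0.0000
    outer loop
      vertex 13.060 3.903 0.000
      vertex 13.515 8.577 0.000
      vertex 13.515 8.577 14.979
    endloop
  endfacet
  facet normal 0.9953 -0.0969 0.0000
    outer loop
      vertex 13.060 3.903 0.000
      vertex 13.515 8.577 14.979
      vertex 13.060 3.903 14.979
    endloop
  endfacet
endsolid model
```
; perimeter-only toolpath
G21 ; units = mm
G90 ; absolute positioning
G28 ; home
; layer 1
G0 Z4.993
G0 X13.515 Y8.577
G1 X10.860 Y12.451
G1 X6.336 Y13.711
G1 X2.060 Y11.769
G1 X0.032 Y7.532
G1 X1.203 Y2.984
G1 X5.023 Y0.252
G1 X9.706 Y0.615
G1 X13.060 Y3.903
G1 X13.515 Y8.577
; layer 2
G0 Z9.986
G0 X13.515 Y8.577
G1 X10.860 Y12.451
G1 X6.336 Y13.711
G1 X2.060 Y11.769
G1 X0.032 Y7.532
G1 X1.203 Y2.984
G1 X5.023 Y0.252
G1 X9.706 Y0.615
G1 X13.060 Y3.903
G1 X13.515 Y8.577
; layer 3
G0 Z14.979
G0 X13.515 Y8.577
G1 X10.860 Y12.451
G1 X6.336 Y13.711
G1 X2.060 Y11.769
G1 X0.032 Y7.532
G1 X1.203 Y2.984
G1 X5.023 Y0.252
G1 X9.706 Y0.615
G1 X13.060 Y3.903
G1 X13.515 Y8.577
M2 ; end

The solid is a regular 9-sided prism (a cylinder approximated with 9 flat sides), circumscribed radius ≈ 6.87 mm, height ≈ 15 mm. Slicing at Δz = 4.993 mm — 3 equal slices spanning the solid's height, so layer i sits at z = i·h/3 — gives 3 non-empty perimeters. Each is a 9-segment closed polygon; G0 lifts to the layer z and rapids to the start vertex, then G1 traces the edges.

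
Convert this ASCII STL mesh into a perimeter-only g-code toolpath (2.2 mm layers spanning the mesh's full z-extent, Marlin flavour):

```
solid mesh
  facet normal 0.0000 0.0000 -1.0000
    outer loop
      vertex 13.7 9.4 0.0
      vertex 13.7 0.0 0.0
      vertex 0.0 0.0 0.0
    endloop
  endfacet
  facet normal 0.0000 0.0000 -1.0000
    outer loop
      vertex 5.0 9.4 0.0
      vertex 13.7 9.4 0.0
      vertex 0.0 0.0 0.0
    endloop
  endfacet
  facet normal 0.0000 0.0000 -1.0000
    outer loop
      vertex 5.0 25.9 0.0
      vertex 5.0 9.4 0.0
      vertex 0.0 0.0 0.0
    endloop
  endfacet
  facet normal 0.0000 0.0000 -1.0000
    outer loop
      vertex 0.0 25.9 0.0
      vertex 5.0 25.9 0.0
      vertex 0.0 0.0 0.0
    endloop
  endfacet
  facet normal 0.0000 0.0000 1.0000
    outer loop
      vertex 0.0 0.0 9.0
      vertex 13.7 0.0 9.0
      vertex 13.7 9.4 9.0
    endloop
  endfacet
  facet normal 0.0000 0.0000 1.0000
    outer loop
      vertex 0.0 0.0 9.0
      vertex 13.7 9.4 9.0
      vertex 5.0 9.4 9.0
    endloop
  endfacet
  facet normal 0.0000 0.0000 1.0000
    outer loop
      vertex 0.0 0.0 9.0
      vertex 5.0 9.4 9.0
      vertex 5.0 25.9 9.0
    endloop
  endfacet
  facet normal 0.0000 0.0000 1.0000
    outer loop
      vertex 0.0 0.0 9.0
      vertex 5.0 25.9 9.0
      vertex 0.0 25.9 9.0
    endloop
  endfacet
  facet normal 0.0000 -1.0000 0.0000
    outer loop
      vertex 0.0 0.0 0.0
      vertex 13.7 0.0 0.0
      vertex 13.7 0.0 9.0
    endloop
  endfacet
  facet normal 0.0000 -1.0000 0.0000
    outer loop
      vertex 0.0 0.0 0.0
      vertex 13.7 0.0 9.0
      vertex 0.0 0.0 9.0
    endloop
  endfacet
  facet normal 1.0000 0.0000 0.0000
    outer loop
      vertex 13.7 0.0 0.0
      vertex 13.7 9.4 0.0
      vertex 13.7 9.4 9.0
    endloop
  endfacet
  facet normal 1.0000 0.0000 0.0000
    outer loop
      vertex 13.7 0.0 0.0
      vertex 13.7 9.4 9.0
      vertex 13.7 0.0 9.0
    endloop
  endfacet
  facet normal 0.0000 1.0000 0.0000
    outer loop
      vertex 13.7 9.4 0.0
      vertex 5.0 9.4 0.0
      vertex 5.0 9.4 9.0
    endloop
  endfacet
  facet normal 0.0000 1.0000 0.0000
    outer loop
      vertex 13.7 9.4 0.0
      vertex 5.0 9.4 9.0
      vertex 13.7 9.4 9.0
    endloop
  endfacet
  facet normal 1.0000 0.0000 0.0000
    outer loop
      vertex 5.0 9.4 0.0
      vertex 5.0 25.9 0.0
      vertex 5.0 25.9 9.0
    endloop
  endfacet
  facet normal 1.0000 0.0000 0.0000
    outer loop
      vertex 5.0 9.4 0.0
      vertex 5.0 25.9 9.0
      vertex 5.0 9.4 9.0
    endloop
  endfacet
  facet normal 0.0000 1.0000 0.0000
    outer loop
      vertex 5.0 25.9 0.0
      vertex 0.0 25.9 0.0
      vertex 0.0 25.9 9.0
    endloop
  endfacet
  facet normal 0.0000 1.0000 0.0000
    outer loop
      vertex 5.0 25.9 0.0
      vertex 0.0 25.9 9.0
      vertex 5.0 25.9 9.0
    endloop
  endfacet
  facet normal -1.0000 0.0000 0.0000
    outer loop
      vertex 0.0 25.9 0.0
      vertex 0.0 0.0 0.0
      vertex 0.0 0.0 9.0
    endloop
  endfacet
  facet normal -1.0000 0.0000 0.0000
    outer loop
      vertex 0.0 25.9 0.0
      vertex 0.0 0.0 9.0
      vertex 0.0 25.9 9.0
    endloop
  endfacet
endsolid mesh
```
; perimeter-only toolpath
G21 ; units = mm
G90 ; absolute positioning
G28 ; home
; layer 1
G0 Z2.2
G0 X0.0 Y0.0
G1 X13.7 Y0.0
G1 X13.7 Y9.4
G1 X5.0 Y9.4
G1 X5.0 Y25.9
G1 X0.0 Y25.9
G1 X0.0 Y0.0
; layer 2
G0 Z4.5
G0 X0.0 Y0.0
G1 X13.7 Y0.0
G1 X13.7 Y9.4
G1 X5.0 Y9.4
G1 X5.0 Y25.9
G1 X0.0 Y25.9
G1 X0.0 Y0.0
; layer 3
G0 Z6.8
G0 X0.0 Y0.0
G1 X13.7 Y0.0
G1 X13.7 Y9.4
G1 X5.0 Y9.4
G1 X5.0 Y25.9
G1 X0.0 Y25.9
G1 X0.0 Y0.0
; layer 4
G0 Z9.0
G0 X0.0 Y0.0
G1 X13.7 Y0.0
G1 X13.7 Y9.4
G1 X5.0 Y9.4
G1 X5.0 Y25.9
G1 X0.0 Y25.9
G1 X0.0 Y0.0
M2 ; end

The solid is an L-shaped prism: outer 13.7 × 25.9 mm, arm thicknesses ≈ 9.4 mm (horizontal) and 5 mm (vertical), extruded 9 mm in z. Slicing at Δz = 2.2 mm — 4 equal slices spanning the solid's height, so layer i sits at z = i·h/4 — gives 4 non-empty perimeters. Each is a 6-segment closed polygon; G0 lifts to the layer z and rapids to the start vertex, then G1 traces the edges.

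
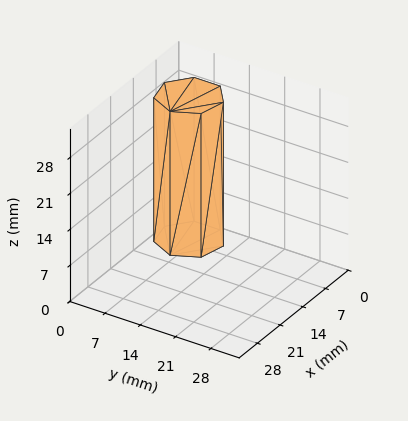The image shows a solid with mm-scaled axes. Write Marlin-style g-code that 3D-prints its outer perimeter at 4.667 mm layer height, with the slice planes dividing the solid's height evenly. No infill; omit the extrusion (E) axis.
Reading the render: the shape is a regular 7-sided prism (a cylinder approximated with 7 flat sides), circumscribed radius ≈ 6 mm, height ≈ 28 mm (dimensions read to the nearest mm from the axis ticks). For the g-code, the solid's height is divided into equal slices at the stated Δz and each level perimeter traced with G1 moves after a G0 lift.

; perimeter-only toolpath
G21 ; units = mm
G90 ; absolute positioning
G28 ; home
; layer 1
G0 Z4.667
G0 X12.000 Y6.000
G1 X9.741 Y10.691
G1 X4.665 Y11.850
G1 X0.594 Y8.603
G1 X0.594 Y3.397
G1 X4.665 Y0.150
G1 X9.741 Y1.309
G1 X12.000 Y6.000
; layer 2
G0 Z9.333
G0 X12.000 Y6.000
G1 X9.741 Y10.691
G1 X4.665 Y11.850
G1 X0.594 Y8.603
G1 X0.594 Y3.397
G1 X4.665 Y0.150
G1 X9.741 Y1.309
G1 X12.000 Y6.000
; layer 3
G0 Z14.000
G0 X12.000 Y6.000
G1 X9.741 Y10.691
G1 X4.665 Y11.850
G1 X0.594 Y8.603
G1 X0.594 Y3.397
G1 X4.665 Y0.150
G1 X9.741 Y1.309
G1 X12.000 Y6.000
; layer 4
G0 Z18.667
G0 X12.000 Y6.000
G1 X9.741 Y10.691
G1 X4.665 Y11.850
G1 X0.594 Y8.603
G1 X0.594 Y3.397
G1 X4.665 Y0.150
G1 X9.741 Y1.309
G1 X12.000 Y6.000
; layer 5
G0 Z23.333
G0 X12.000 Y6.000
G1 X9.741 Y10.691
G1 X4.665 Y11.850
G1 X0.594 Y8.603
G1 X0.594 Y3.397
G1 X4.665 Y0.150
G1 X9.741 Y1.309
G1 X12.000 Y6.000
; layer 6
G0 Z28.000
G0 X12.000 Y6.000
G1 X9.741 Y10.691
G1 X4.665 Y11.850
G1 X0.594 Y8.603
G1 X0.594 Y3.397
G1 X4.665 Y0.150
G1 X9.741 Y1.309
G1 X12.000 Y6.000
M2 ; end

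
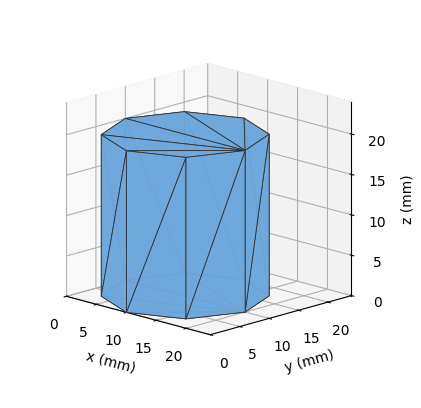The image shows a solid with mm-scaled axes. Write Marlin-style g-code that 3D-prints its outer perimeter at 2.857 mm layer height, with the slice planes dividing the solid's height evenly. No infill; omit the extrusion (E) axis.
Reading the render: the shape is a regular 8-sided prism (a cylinder approximated with 8 flat sides), circumscribed radius ≈ 10 mm, height ≈ 20 mm (dimensions read to the nearest mm from the axis ticks). For the g-code, the solid's height is divided into equal slices at the stated Δz and each level perimeter traced with G1 moves after a G0 lift.

; perimeter-only toolpath
G21 ; units = mm
G90 ; absolute positioning
G28 ; home
; layer 1
G0 Z2.857
G0 X20.000 Y10.000
G1 X17.071 Y17.071
G1 X10.000 Y20.000
G1 X2.929 Y17.071
G1 X0.000 Y10.000
G1 X2.929 Y2.929
G1 X10.000 Y0.000
G1 X17.071 Y2.929
G1 X20.000 Y10.000
; layer 2
G0 Z5.714
G0 X20.000 Y10.000
G1 X17.071 Y17.071
G1 X10.000 Y20.000
G1 X2.929 Y17.071
G1 X0.000 Y10.000
G1 X2.929 Y2.929
G1 X10.000 Y0.000
G1 X17.071 Y2.929
G1 X20.000 Y10.000
; layer 3
G0 Z8.571
G0 X20.000 Y10.000
G1 X17.071 Y17.071
G1 X10.000 Y20.000
G1 X2.929 Y17.071
G1 X0.000 Y10.000
G1 X2.929 Y2.929
G1 X10.000 Y0.000
G1 X17.071 Y2.929
G1 X20.000 Y10.000
; layer 4
G0 Z11.429
G0 X20.000 Y10.000
G1 X17.071 Y17.071
G1 X10.000 Y20.000
G1 X2.929 Y17.071
G1 X0.000 Y10.000
G1 X2.929 Y2.929
G1 X10.000 Y0.000
G1 X17.071 Y2.929
G1 X20.000 Y10.000
; layer 5
G0 Z14.286
G0 X20.000 Y10.000
G1 X17.071 Y17.071
G1 X10.000 Y20.000
G1 X2.929 Y17.071
G1 X0.000 Y10.000
G1 X2.929 Y2.929
G1 X10.000 Y0.000
G1 X17.071 Y2.929
G1 X20.000 Y10.000
; layer 6
G0 Z17.143
G0 X20.000 Y10.000
G1 X17.071 Y17.071
G1 X10.000 Y20.000
G1 X2.929 Y17.071
G1 X0.000 Y10.000
G1 X2.929 Y2.929
G1 X10.000 Y0.000
G1 X17.071 Y2.929
G1 X20.000 Y10.000
; layer 7
G0 Z20.000
G0 X20.000 Y10.000
G1 X17.071 Y17.071
G1 X10.000 Y20.000
G1 X2.929 Y17.071
G1 X0.000 Y10.000
G1 X2.929 Y2.929
G1 X10.000 Y0.000
G1 X17.071 Y2.929
G1 X20.000 Y10.000
M2 ; end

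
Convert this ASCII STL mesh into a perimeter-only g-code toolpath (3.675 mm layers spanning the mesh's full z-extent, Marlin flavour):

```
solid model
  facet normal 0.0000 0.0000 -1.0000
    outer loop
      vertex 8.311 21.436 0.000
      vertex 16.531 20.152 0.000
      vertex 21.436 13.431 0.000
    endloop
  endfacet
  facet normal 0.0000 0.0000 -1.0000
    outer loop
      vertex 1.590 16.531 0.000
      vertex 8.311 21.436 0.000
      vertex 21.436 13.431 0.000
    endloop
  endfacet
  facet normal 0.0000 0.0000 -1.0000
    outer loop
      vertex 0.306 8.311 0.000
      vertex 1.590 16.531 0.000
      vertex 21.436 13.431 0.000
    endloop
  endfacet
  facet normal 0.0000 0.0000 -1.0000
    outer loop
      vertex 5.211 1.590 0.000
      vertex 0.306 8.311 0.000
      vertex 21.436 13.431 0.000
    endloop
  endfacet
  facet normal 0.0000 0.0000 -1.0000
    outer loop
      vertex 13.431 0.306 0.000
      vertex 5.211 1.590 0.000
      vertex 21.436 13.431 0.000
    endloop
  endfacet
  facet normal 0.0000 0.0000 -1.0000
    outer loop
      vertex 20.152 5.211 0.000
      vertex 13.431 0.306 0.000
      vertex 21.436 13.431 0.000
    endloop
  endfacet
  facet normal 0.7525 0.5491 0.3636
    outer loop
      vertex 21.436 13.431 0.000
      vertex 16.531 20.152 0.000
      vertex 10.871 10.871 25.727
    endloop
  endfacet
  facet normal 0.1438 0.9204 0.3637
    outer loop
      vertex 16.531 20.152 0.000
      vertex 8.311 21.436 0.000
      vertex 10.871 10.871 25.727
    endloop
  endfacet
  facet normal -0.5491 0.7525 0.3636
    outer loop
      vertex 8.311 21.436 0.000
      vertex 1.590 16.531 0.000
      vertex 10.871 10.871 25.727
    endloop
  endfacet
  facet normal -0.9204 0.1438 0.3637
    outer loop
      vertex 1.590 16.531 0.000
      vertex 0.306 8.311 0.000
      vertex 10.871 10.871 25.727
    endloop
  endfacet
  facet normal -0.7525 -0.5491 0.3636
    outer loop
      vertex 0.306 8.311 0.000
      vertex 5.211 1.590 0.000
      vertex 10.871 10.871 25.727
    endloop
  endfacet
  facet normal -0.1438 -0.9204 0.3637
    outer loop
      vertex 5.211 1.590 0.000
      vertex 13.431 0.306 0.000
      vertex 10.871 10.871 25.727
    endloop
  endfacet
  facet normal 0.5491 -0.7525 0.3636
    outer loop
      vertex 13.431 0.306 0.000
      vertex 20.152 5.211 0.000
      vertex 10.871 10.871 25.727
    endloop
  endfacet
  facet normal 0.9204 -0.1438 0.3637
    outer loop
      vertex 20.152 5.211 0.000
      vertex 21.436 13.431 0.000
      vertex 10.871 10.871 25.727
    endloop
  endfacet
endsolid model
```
; perimeter-only toolpath
G21 ; units = mm
G90 ; absolute positioning
G28 ; home
; layer 1
G0 Z3.675
G0 X19.927 Y13.065
G1 X15.722 Y18.826
G1 X8.677 Y19.927
G1 X2.916 Y15.722
G1 X1.815 Y8.677
G1 X6.020 Y2.916
G1 X13.065 Y1.815
G1 X18.826 Y6.020
G1 X19.927 Y13.065
; layer 2
G0 Z7.351
G0 X18.417 Y12.700
G1 X14.914 Y17.500
G1 X9.042 Y18.417
G1 X4.242 Y14.914
G1 X3.325 Y9.042
G1 X6.828 Y4.242
G1 X12.700 Y3.325
G1 X17.500 Y6.828
G1 X18.417 Y12.700
; layer 3
G0 Z11.026
G0 X16.908 Y12.334
G1 X14.105 Y16.174
G1 X9.408 Y16.908
G1 X5.568 Y14.105
G1 X4.834 Y9.408
G1 X7.637 Y5.568
G1 X12.334 Y4.834
G1 X16.174 Y7.637
G1 X16.908 Y12.334
; layer 4
G0 Z14.701
G0 X15.399 Y11.968
G1 X13.297 Y14.849
G1 X9.774 Y15.399
G1 X6.893 Y13.297
G1 X6.343 Y9.774
G1 X8.445 Y6.893
G1 X11.968 Y6.343
G1 X14.849 Y8.445
G1 X15.399 Y11.968
; layer 5
G0 Z18.376
G0 X13.890 Y11.602
G1 X12.488 Y13.523
G1 X10.140 Y13.890
G1 X8.219 Y12.488
G1 X7.852 Y10.140
G1 X9.254 Y8.219
G1 X11.602 Y7.852
G1 X13.523 Y9.254
G1 X13.890 Y11.602
; layer 6
G0 Z22.052
G0 X12.380 Y11.237
G1 X11.680 Y12.197
G1 X10.505 Y12.380
G1 X9.545 Y11.680
G1 X9.362 Y10.505
G1 X10.062 Y9.545
G1 X11.237 Y9.362
G1 X12.197 Y10.062
G1 X12.380 Y11.237
M2 ; end

The solid is a regular 8-sided pyramid, base circumscribed radius ≈ 10.9 mm, apex at z ≈ 25.7 mm. Slicing at Δz = 3.675 mm — 7 equal slices spanning the solid's height, so layer i sits at z = i·h/7 — gives 6 non-empty perimeters. Each is a 8-segment closed polygon; G0 lifts to the layer z and rapids to the start vertex, then G1 traces the edges. The cross-section shrinks linearly with z (the slice at the apex is degenerate and omitted).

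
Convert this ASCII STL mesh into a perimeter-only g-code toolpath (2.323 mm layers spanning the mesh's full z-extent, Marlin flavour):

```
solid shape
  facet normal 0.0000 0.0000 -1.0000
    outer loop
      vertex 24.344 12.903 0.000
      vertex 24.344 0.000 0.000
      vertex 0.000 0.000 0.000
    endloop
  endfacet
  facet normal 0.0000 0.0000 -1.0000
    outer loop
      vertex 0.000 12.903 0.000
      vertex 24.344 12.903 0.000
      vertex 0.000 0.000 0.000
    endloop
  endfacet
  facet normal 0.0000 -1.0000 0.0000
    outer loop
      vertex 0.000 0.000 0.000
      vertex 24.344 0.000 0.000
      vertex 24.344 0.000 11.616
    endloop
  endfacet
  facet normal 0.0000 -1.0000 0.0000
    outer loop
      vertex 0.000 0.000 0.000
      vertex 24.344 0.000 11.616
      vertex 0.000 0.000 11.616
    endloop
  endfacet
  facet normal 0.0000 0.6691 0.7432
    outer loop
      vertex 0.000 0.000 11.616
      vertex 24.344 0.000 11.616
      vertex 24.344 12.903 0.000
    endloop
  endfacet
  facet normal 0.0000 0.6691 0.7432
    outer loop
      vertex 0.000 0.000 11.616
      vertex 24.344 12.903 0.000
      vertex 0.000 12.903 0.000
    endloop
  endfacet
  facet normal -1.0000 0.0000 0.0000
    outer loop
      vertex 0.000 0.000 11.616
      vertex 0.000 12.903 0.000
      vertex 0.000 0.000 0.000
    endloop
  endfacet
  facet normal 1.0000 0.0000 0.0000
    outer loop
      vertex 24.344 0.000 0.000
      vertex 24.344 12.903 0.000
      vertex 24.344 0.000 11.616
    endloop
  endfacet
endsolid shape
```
; perimeter-only toolpath
G21 ; units = mm
G90 ; absolute positioning
G28 ; home
; layer 1
G0 Z2.323
G0 X0.000 Y0.000
G1 X24.344 Y0.000
G1 X24.344 Y10.322
G1 X0.000 Y10.322
G1 X0.000 Y0.000
; layer 2
G0 Z4.646
G0 X0.000 Y0.000
G1 X24.344 Y0.000
G1 X24.344 Y7.742
G1 X0.000 Y7.742
G1 X0.000 Y0.000
; layer 3
G0 Z6.970
G0 X0.000 Y0.000
G1 X24.344 Y0.000
G1 X24.344 Y5.161
G1 X0.000 Y5.161
G1 X0.000 Y0.000
; layer 4
G0 Z9.293
G0 X0.000 Y0.000
G1 X24.344 Y0.000
G1 X24.344 Y2.581
G1 X0.000 Y2.581
G1 X0.000 Y0.000
M2 ; end

The solid is a wedge (ramp): 24.3 × 12.9 mm base, rising to 11.6 mm along the y=0 edge and sloping linearly to z=0 at y=12.9. Slicing at Δz = 2.323 mm — 5 equal slices spanning the solid's height, so layer i sits at z = i·h/5 — gives 4 non-empty perimeters. Each is a 4-segment closed polygon; G0 lifts to the layer z and rapids to the start vertex, then G1 traces the edges. The cross-section shrinks linearly with z (the slice at the apex is degenerate and omitted).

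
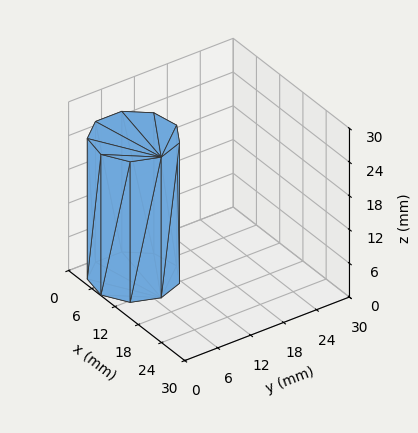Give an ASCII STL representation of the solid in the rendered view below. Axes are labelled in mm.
Reading the render: the shape is a regular 9-sided prism (a cylinder approximated with 9 flat sides), circumscribed radius ≈ 7 mm, height ≈ 25 mm (dimensions read to the nearest mm from the axis ticks). For the STL, each face is triangulated and given an outward normal.

solid part
  facet normal 0.0000 0.0000 -1.0000
    outer loop
      vertex 8.216 13.894 0.000
      vertex 12.362 11.500 0.000
      vertex 14.000 7.000 0.000
    endloop
  endfacet
  facet normal 0.0000 0.0000 -1.0000
    outer loop
      vertex 3.500 13.062 0.000
      vertex 8.216 13.894 0.000
      vertex 14.000 7.000 0.000
    endloop
  endfacet
  facet normal 0.0000 0.0000 -1.0000
    outer loop
      vertex 0.422 9.394 0.000
      vertex 3.500 13.062 0.000
      vertex 14.000 7.000 0.000
    endloop
  endfacet
  facet normal 0.0000 0.0000 -1.0000
    outer loop
      vertex 0.422 4.606 0.000
      vertex 0.422 9.394 0.000
      vertex 14.000 7.000 0.000
    endloop
  endfacet
  facet normal 0.0000 0.0000 -1.0000
    outer loop
      vertex 3.500 0.938 0.000
      vertex 0.422 4.606 0.000
      vertex 14.000 7.000 0.000
    endloop
  endfacet
  facet normal 0.0000 0.0000 -1.0000
    outer loop
      vertex 8.216 0.106 0.000
      vertex 3.500 0.938 0.000
      vertex 14.000 7.000 0.000
    endloop
  endfacet
  facet normal 0.0000 0.0000 -1.0000
    outer loop
      vertex 12.362 2.500 0.000
      vertex 8.216 0.106 0.000
      vertex 14.000 7.000 0.000
    endloop
  endfacet
  facet normal 0.0000 0.0000 1.0000
    outer loop
      vertex 14.000 7.000 25.000
      vertex 12.362 11.500 25.000
      vertex 8.216 13.894 25.000
    endloop
  endfacet
  facet normal 0.0000 0.0000 1.0000
    outer loop
      vertex 14.000 7.000 25.000
      vertex 8.216 13.894 25.000
      vertex 3.500 13.062 25.000
    endloop
  endfacet
  facet normal 0.0000 0.0000 1.0000
    outer loop
      vertex 14.000 7.000 25.000
      vertex 3.500 13.062 25.000
      vertex 0.422 9.394 25.000
    endloop
  endfacet
  facet normal 0.0000 0.0000 1.0000
    outer loop
      vertex 14.000 7.000 25.000
      vertex 0.422 9.394 25.000
      vertex 0.422 4.606 25.000
    endloop
  endfacet
  facet normal 0.0000 0.0000 1.0000
    outer loop
      vertex 14.000 7.000 25.000
      vertex 0.422 4.606 25.000
      vertex 3.500 0.938 25.000
    endloop
  endfacet
  facet normal 0.0000 0.0000 1.0000
    outer loop
      vertex 14.000 7.000 25.000
      vertex 3.500 0.938 25.000
      vertex 8.216 0.106 25.000
    endloop
  endfacet
  facet normal 0.0000 0.0000 1.0000
    outer loop
      vertex 14.000 7.000 25.000
      vertex 8.216 0.106 25.000
      vertex 12.362 2.500 25.000
    endloop
  endfacet
  facet normal 0.9397 0.3420 0.0000
    outer loop
      vertex 14.000 7.000 0.000
      vertex 12.362 11.500 0.000
      vertex 12.362 11.500 25.000
    endloop
  endfacet
  facet normal 0.9397 0.3420 0.0000
    outer loop
      vertex 14.000 7.000 0.000
      vertex 12.362 11.500 25.000
      vertex 14.000 7.000 25.000
    endloop
  endfacet
  facet normal 0.5000 0.8660 0.0000
    outer loop
      vertex 12.362 11.500 0.000
      vertex 8.216 13.894 0.000
      vertex 8.216 13.894 25.000
    endloop
  endfacet
  facet normal 0.5000 0.8660 0.0000
    outer loop
      vertex 12.362 11.500 0.000
      vertex 8.216 13.894 25.000
      vertex 12.362 11.500 25.000
    endloop
  endfacet
  facet normal -0.1737 0.9848 0.0000
    outer loop
      vertex 8.216 13.894 0.000
      vertex 3.500 13.062 0.000
      vertex 3.500 13.062 25.000
    endloop
  endfacet
  facet normal -0.1737 0.9848 0.0000
    outer loop
      vertex 8.216 13.894 0.000
      vertex 3.500 13.062 25.000
      vertex 8.216 13.894 25.000
    endloop
  endfacet
  facet normal -0.7660 0.6428 0.0000
    outer loop
      vertex 3.500 13.062 0.000
      vertex 0.422 9.394 0.000
      vertex 0.422 9.394 25.000
    endloop
  endfacet
  facet normal -0.7660 0.6428 0.0000
    outer loop
      vertex 3.500 13.062 0.000
      vertex 0.422 9.394 25.000
      vertex 3.500 13.062 25.000
    endloop
  endfacet
  facet normal -1.0000 0.0000 0.0000
    outer loop
      vertex 0.422 9.394 0.000
      vertex 0.422 4.606 0.000
      vertex 0.422 4.606 25.000
    endloop
  endfacet
  facet normal -1.0000 0.0000 0.0000
    outer loop
      vertex 0.422 9.394 0.000
      vertex 0.422 4.606 25.000
      vertex 0.422 9.394 25.000
    endloop
  endfacet
  facet normal -0.7660 -0.6428 0.0000
    outer loop
      vertex 0.422 4.606 0.000
      vertex 3.500 0.938 0.000
      vertex 3.500 0.938 25.000
    endloop
  endfacet
  facet normal -0.7660 -0.6428 0.0000
    outer loop
      vertex 0.422 4.606 0.000
      vertex 3.500 0.938 25.000
      vertex 0.422 4.606 25.000
    endloop
  endfacet
  facet normal -0.1737 -0.9848 0.0000
    outer loop
      vertex 3.500 0.938 0.000
      vertex 8.216 0.106 0.000
      vertex 8.216 0.106 25.000
    endloop
  endfacet
  facet normal -0.1737 -0.9848 0.0000
    outer loop
      vertex 3.500 0.938 0.000
      vertex 8.216 0.106 25.000
      vertex 3.500 0.938 25.000
    endloop
  endfacet
  facet normal 0.5000 -0.8660 0.0000
    outer loop
      vertex 8.216 0.106 0.000
      vertex 12.362 2.500 0.000
      vertex 12.362 2.500 25.000
    endloop
  endfacet
  facet normal 0.5000 -0.8660 0.0000
    outer loop
      vertex 8.216 0.106 0.000
      vertex 12.362 2.500 25.000
      vertex 8.216 0.106 25.000
    endloop
  endfacet
  facet normal 0.9397 -0.3420 0.0000
    outer loop
      vertex 12.362 2.500 0.000
      vertex 14.000 7.000 0.000
      vertex 14.000 7.000 25.000
    endloop
  endfacet
  facet normal 0.9397 -0.3420 0.0000
    outer loop
      vertex 12.362 2.500 0.000
      vertex 14.000 7.000 25.000
      vertex 12.362 2.500 25.000
    endloop
  endfacet
endsolid part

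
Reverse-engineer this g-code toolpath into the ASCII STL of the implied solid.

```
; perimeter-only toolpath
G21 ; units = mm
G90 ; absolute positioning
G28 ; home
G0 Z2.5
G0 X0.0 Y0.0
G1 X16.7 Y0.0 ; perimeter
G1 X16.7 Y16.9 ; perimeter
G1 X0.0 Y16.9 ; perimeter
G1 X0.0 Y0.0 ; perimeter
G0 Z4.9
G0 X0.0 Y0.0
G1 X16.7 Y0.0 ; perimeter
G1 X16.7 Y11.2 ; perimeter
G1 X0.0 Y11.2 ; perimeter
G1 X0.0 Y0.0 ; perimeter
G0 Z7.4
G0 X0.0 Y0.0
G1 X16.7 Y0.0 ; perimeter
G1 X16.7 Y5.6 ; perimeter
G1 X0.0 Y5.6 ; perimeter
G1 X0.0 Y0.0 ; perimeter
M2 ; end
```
solid part
  facet normal 0.0000 0.0000 -1.0000
    outer loop
      vertex 16.7 22.5 0.0
      vertex 16.7 0.0 0.0
      vertex 0.0 0.0 0.0
    endloop
  endfacet
  facet normal 0.0000 0.0000 -1.0000
    outer loop
      vertex 0.0 22.5 0.0
      vertex 16.7 22.5 0.0
      vertex 0.0 0.0 0.0
    endloop
  endfacet
  facet normal 0.0000 -1.0000 0.0000
    outer loop
      vertex 0.0 0.0 0.0
      vertex 16.7 0.0 0.0
      vertex 16.7 0.0 9.8
    endloop
  endfacet
  facet normal 0.0000 -1.0000 0.0000
    outer loop
      vertex 0.0 0.0 0.0
      vertex 16.7 0.0 9.8
      vertex 0.0 0.0 9.8
    endloop
  endfacet
  facet normal 0.0000 0.3993 0.9168
    outer loop
      vertex 0.0 0.0 9.8
      vertex 16.7 0.0 9.8
      vertex 16.7 22.5 0.0
    endloop
  endfacet
  facet normal 0.0000 0.3993 0.9168
    outer loop
      vertex 0.0 0.0 9.8
      vertex 16.7 22.5 0.0
      vertex 0.0 22.5 0.0
    endloop
  endfacet
  facet normal -1.0000 0.0000 0.0000
    outer loop
      vertex 0.0 0.0 9.8
      vertex 0.0 22.5 0.0
      vertex 0.0 0.0 0.0
    endloop
  endfacet
  facet normal 1.0000 0.0000 0.0000
    outer loop
      vertex 16.7 0.0 0.0
      vertex 16.7 22.5 0.0
      vertex 16.7 0.0 9.8
    endloop
  endfacet
endsolid part

The G0 Z moves step by Δz≈2.5 mm. The G1 loops shrink linearly with z, so the solid tapers from its base footprint up to z≈9.8. Closing with a flat bottom cap and the tapered top and triangulating gives 8 facets — a wedge (ramp): 16.7 × 22.5 mm base, rising to 9.8 mm along the y=0 edge and sloping linearly to z=0 at y=22.5.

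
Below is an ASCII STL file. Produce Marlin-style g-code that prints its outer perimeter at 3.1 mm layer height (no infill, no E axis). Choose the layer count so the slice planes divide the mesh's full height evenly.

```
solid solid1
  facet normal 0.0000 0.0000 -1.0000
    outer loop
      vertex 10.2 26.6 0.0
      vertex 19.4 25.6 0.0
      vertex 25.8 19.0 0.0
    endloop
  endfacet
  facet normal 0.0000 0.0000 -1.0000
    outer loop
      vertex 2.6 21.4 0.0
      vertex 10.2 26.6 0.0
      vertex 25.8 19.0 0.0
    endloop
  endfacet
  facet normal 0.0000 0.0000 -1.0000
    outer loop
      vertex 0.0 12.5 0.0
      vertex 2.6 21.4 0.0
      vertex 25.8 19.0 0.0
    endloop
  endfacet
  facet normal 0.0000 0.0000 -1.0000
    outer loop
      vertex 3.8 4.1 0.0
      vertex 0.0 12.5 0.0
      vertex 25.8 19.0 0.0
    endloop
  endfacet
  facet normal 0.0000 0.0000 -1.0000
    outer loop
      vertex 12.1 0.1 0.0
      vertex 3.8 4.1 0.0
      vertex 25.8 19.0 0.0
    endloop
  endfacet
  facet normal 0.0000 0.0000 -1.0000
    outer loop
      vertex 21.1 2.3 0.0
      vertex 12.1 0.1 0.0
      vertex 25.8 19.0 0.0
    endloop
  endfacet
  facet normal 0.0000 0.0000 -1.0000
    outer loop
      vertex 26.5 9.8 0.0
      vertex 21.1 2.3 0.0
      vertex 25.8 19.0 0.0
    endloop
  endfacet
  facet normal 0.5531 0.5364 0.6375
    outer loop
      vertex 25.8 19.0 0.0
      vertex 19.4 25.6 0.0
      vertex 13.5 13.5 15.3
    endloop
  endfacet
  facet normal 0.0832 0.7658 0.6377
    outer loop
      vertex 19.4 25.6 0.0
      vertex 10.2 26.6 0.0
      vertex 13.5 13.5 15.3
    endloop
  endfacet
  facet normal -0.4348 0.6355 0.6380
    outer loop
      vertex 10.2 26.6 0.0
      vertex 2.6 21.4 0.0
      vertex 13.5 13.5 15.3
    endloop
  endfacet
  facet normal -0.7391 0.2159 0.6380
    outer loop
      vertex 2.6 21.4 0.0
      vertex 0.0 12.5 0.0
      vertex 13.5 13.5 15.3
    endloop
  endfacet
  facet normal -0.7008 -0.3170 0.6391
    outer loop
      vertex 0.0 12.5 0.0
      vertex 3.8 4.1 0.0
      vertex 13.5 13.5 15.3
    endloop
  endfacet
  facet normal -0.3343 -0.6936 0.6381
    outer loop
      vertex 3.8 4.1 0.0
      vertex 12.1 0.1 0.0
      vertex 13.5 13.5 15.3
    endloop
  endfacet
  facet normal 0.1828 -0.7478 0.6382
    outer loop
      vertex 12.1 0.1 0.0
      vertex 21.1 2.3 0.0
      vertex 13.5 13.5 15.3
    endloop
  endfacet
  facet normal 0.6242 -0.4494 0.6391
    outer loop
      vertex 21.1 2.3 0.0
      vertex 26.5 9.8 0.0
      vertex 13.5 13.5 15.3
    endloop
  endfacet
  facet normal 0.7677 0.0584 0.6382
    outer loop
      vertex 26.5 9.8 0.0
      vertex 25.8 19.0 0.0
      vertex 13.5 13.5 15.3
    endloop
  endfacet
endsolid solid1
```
; perimeter-only toolpath
G21 ; units = mm
G90 ; absolute positioning
G28 ; home
; layer 1
G0 Z3.1
G0 X23.3 Y17.9
G1 X18.2 Y23.2
G1 X10.9 Y24.0
G1 X4.8 Y19.8
G1 X2.7 Y12.7
G1 X5.7 Y6.0
G1 X12.4 Y2.8
G1 X19.6 Y4.5
G1 X23.9 Y10.5
G1 X23.3 Y17.9
; layer 2
G0 Z6.1
G0 X20.9 Y16.8
G1 X17.0 Y20.8
G1 X11.5 Y21.4
G1 X7.0 Y18.2
G1 X5.4 Y12.9
G1 X7.7 Y7.9
G1 X12.7 Y5.5
G1 X18.1 Y6.8
G1 X21.3 Y11.3
G1 X20.9 Y16.8
; layer 3
G0 Z9.2
G0 X18.4 Y15.7
G1 X15.9 Y18.3
G1 X12.2 Y18.7
G1 X9.1 Y16.7
G1 X8.1 Y13.1
G1 X9.6 Y9.7
G1 X12.9 Y8.1
G1 X16.5 Y9.0
G1 X18.7 Y12.0
G1 X18.4 Y15.7
; layer 4
G0 Z12.2
G0 X16.0 Y14.6
G1 X14.7 Y15.9
G1 X12.8 Y16.1
G1 X11.3 Y15.1
G1 X10.8 Y13.3
G1 X11.6 Y11.6
G1 X13.2 Y10.8
G1 X15.0 Y11.3
G1 X16.1 Y12.8
G1 X16.0 Y14.6
M2 ; end

The solid is a regular 9-sided pyramid, base circumscribed radius ≈ 13.5 mm, apex at z ≈ 15.3 mm. Slicing at Δz = 3.1 mm — 5 equal slices spanning the solid's height, so layer i sits at z = i·h/5 — gives 4 non-empty perimeters. Each is a 9-segment closed polygon; G0 lifts to the layer z and rapids to the start vertex, then G1 traces the edges. The cross-section shrinks linearly with z (the slice at the apex is degenerate and omitted).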